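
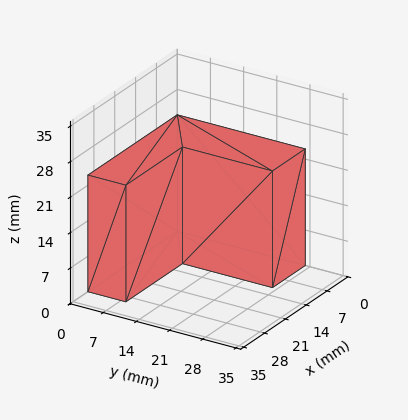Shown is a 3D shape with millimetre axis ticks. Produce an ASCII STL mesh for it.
Reading the render: the shape is an L-shaped prism: outer 30 × 27 mm, arm thicknesses ≈ 8 mm (horizontal) and 11 mm (vertical), extruded 23 mm in z (dimensions read to the nearest mm from the axis ticks). For the STL, each face is triangulated and given an outward normal.

solid part
  facet normal 0.0000 0.0000 -1.0000
    outer loop
      vertex 30.000 8.000 0.000
      vertex 30.000 0.000 0.000
      vertex 0.000 0.000 0.000
    endloop
  endfacet
  facet normal 0.0000 0.0000 -1.0000
    outer loop
      vertex 11.000 8.000 0.000
      vertex 30.000 8.000 0.000
      vertex 0.000 0.000 0.000
    endloop
  endfacet
  facet normal 0.0000 0.0000 -1.0000
    outer loop
      vertex 11.000 27.000 0.000
      vertex 11.000 8.000 0.000
      vertex 0.000 0.000 0.000
    endloop
  endfacet
  facet normal 0.0000 0.0000 -1.0000
    outer loop
      vertex 0.000 27.000 0.000
      vertex 11.000 27.000 0.000
      vertex 0.000 0.000 0.000
    endloop
  endfacet
  facet normal 0.0000 0.0000 1.0000
    outer loop
      vertex 0.000 0.000 23.000
      vertex 30.000 0.000 23.000
      vertex 30.000 8.000 23.000
    endloop
  endfacet
  facet normal 0.0000 0.0000 1.0000
    outer loop
      vertex 0.000 0.000 23.000
      vertex 30.000 8.000 23.000
      vertex 11.000 8.000 23.000
    endloop
  endfacet
  facet normal 0.0000 0.0000 1.0000
    outer loop
      vertex 0.000 0.000 23.000
      vertex 11.000 8.000 23.000
      vertex 11.000 27.000 23.000
    endloop
  endfacet
  facet normal 0.0000 0.0000 1.0000
    outer loop
      vertex 0.000 0.000 23.000
      vertex 11.000 27.000 23.000
      vertex 0.000 27.000 23.000
    endloop
  endfacet
  facet normal 0.0000 -1.0000 0.0000
    outer loop
      vertex 0.000 0.000 0.000
      vertex 30.000 0.000 0.000
      vertex 30.000 0.000 23.000
    endloop
  endfacet
  facet normal 0.0000 -1.0000 0.0000
    outer loop
      vertex 0.000 0.000 0.000
      vertex 30.000 0.000 23.000
      vertex 0.000 0.000 23.000
    endloop
  endfacet
  facet normal 1.0000 0.0000 0.0000
    outer loop
      vertex 30.000 0.000 0.000
      vertex 30.000 8.000 0.000
      vertex 30.000 8.000 23.000
    endloop
  endfacet
  facet normal 1.0000 0.0000 0.0000
    outer loop
      vertex 30.000 0.000 0.000
      vertex 30.000 8.000 23.000
      vertex 30.000 0.000 23.000
    endloop
  endfacet
  facet normal 0.0000 1.0000 0.0000
    outer loop
      vertex 30.000 8.000 0.000
      vertex 11.000 8.000 0.000
      vertex 11.000 8.000 23.000
    endloop
  endfacet
  facet normal 0.0000 1.0000 0.0000
    outer loop
      vertex 30.000 8.000 0.000
      vertex 11.000 8.000 23.000
      vertex 30.000 8.000 23.000
    endloop
  endfacet
  facet normal 1.0000 0.0000 0.0000
    outer loop
      vertex 11.000 8.000 0.000
      vertex 11.000 27.000 0.000
      vertex 11.000 27.000 23.000
    endloop
  endfacet
  facet normal 1.0000 0.0000 0.0000
    outer loop
      vertex 11.000 8.000 0.000
      vertex 11.000 27.000 23.000
      vertex 11.000 8.000 23.000
    endloop
  endfacet
  facet normal 0.0000 1.0000 0.0000
    outer loop
      vertex 11.000 27.000 0.000
      vertex 0.000 27.000 0.000
      vertex 0.000 27.000 23.000
    endloop
  endfacet
  facet normal 0.0000 1.0000 0.0000
    outer loop
      vertex 11.000 27.000 0.000
      vertex 0.000 27.000 23.000
      vertex 11.000 27.000 23.000
    endloop
  endfacet
  facet normal -1.0000 0.0000 0.0000
    outer loop
      vertex 0.000 27.000 0.000
      vertex 0.000 0.000 0.000
      vertex 0.000 0.000 23.000
    endloop
  endfacet
  facet normal -1.0000 0.0000 0.0000
    outer loop
      vertex 0.000 27.000 0.000
      vertex 0.000 0.000 23.000
      vertex 0.000 27.000 23.000
    endloop
  endfacet
endsolid part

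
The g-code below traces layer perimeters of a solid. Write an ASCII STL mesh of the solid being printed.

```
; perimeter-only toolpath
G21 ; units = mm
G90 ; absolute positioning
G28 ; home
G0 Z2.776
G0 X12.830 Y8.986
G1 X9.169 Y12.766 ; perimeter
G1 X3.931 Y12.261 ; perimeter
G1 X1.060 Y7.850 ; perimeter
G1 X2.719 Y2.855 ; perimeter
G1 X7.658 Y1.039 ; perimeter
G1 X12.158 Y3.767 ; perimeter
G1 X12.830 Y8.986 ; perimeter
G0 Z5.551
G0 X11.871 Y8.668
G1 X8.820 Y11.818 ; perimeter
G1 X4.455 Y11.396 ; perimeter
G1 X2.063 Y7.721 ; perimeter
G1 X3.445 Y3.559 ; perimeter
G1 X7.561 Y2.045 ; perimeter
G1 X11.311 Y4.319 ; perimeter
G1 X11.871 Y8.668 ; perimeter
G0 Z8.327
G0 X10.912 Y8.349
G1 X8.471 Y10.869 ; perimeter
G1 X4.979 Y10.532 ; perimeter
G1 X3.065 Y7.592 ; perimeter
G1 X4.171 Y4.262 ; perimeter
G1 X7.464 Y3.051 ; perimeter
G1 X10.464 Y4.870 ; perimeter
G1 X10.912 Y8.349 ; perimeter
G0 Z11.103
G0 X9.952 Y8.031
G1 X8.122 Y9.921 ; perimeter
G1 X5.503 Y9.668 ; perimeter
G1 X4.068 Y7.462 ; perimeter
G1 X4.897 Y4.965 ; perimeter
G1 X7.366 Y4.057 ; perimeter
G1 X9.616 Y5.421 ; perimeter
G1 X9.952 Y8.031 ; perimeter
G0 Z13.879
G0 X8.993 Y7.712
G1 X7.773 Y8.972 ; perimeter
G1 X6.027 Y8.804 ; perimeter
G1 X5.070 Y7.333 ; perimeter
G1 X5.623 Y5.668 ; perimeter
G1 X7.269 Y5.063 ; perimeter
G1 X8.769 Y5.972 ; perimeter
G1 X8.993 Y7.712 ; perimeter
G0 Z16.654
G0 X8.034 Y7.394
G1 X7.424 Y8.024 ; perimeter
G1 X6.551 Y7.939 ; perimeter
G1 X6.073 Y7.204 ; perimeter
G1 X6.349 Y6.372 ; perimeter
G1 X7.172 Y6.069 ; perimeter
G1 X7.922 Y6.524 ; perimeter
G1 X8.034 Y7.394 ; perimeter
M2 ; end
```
solid part
  facet normal 0.0000 0.0000 -1.0000
    outer loop
      vertex 3.407 13.125 0.000
      vertex 9.518 13.715 0.000
      vertex 13.789 9.305 0.000
    endloop
  endfacet
  facet normal 0.0000 0.0000 -1.0000
    outer loop
      vertex 0.058 7.979 0.000
      vertex 3.407 13.125 0.000
      vertex 13.789 9.305 0.000
    endloop
  endfacet
  facet normal 0.0000 0.0000 -1.0000
    outer loop
      vertex 1.993 2.152 0.000
      vertex 0.058 7.979 0.000
      vertex 13.789 9.305 0.000
    endloop
  endfacet
  facet normal 0.0000 0.0000 -1.0000
    outer loop
      vertex 7.755 0.033 0.000
      vertex 1.993 2.152 0.000
      vertex 13.789 9.305 0.000
    endloop
  endfacet
  facet normal 0.0000 0.0000 -1.0000
    outer loop
      vertex 13.005 3.216 0.000
      vertex 7.755 0.033 0.000
      vertex 13.789 9.305 0.000
    endloop
  endfacet
  facet normal 0.6825 0.6610 0.3117
    outer loop
      vertex 13.789 9.305 0.000
      vertex 9.518 13.715 0.000
      vertex 7.075 7.075 19.430
    endloop
  endfacet
  facet normal -0.0913 0.9458 0.3117
    outer loop
      vertex 9.518 13.715 0.000
      vertex 3.407 13.125 0.000
      vertex 7.075 7.075 19.430
    endloop
  endfacet
  facet normal -0.7964 0.5183 0.3117
    outer loop
      vertex 3.407 13.125 0.000
      vertex 0.058 7.979 0.000
      vertex 7.075 7.075 19.430
    endloop
  endfacet
  facet normal -0.9018 -0.2994 0.3117
    outer loop
      vertex 0.058 7.979 0.000
      vertex 1.993 2.152 0.000
      vertex 7.075 7.075 19.430
    endloop
  endfacet
  facet normal -0.3280 -0.8918 0.3117
    outer loop
      vertex 1.993 2.152 0.000
      vertex 7.755 0.033 0.000
      vertex 7.075 7.075 19.430
    endloop
  endfacet
  facet normal 0.4926 -0.8125 0.3117
    outer loop
      vertex 7.755 0.033 0.000
      vertex 13.005 3.216 0.000
      vertex 7.075 7.075 19.430
    endloop
  endfacet
  facet normal 0.9424 -0.1213 0.3117
    outer loop
      vertex 13.005 3.216 0.000
      vertex 13.789 9.305 0.000
      vertex 7.075 7.075 19.430
    endloop
  endfacet
endsolid part

The G0 Z moves step by Δz≈2.776 mm. The G1 loops shrink linearly with z, so the solid tapers from its base footprint up to z≈19.4. Closing with a flat bottom cap and the tapered top and triangulating gives 12 facets — a regular 7-sided pyramid, base circumscribed radius ≈ 7.08 mm, apex at z ≈ 19.4 mm.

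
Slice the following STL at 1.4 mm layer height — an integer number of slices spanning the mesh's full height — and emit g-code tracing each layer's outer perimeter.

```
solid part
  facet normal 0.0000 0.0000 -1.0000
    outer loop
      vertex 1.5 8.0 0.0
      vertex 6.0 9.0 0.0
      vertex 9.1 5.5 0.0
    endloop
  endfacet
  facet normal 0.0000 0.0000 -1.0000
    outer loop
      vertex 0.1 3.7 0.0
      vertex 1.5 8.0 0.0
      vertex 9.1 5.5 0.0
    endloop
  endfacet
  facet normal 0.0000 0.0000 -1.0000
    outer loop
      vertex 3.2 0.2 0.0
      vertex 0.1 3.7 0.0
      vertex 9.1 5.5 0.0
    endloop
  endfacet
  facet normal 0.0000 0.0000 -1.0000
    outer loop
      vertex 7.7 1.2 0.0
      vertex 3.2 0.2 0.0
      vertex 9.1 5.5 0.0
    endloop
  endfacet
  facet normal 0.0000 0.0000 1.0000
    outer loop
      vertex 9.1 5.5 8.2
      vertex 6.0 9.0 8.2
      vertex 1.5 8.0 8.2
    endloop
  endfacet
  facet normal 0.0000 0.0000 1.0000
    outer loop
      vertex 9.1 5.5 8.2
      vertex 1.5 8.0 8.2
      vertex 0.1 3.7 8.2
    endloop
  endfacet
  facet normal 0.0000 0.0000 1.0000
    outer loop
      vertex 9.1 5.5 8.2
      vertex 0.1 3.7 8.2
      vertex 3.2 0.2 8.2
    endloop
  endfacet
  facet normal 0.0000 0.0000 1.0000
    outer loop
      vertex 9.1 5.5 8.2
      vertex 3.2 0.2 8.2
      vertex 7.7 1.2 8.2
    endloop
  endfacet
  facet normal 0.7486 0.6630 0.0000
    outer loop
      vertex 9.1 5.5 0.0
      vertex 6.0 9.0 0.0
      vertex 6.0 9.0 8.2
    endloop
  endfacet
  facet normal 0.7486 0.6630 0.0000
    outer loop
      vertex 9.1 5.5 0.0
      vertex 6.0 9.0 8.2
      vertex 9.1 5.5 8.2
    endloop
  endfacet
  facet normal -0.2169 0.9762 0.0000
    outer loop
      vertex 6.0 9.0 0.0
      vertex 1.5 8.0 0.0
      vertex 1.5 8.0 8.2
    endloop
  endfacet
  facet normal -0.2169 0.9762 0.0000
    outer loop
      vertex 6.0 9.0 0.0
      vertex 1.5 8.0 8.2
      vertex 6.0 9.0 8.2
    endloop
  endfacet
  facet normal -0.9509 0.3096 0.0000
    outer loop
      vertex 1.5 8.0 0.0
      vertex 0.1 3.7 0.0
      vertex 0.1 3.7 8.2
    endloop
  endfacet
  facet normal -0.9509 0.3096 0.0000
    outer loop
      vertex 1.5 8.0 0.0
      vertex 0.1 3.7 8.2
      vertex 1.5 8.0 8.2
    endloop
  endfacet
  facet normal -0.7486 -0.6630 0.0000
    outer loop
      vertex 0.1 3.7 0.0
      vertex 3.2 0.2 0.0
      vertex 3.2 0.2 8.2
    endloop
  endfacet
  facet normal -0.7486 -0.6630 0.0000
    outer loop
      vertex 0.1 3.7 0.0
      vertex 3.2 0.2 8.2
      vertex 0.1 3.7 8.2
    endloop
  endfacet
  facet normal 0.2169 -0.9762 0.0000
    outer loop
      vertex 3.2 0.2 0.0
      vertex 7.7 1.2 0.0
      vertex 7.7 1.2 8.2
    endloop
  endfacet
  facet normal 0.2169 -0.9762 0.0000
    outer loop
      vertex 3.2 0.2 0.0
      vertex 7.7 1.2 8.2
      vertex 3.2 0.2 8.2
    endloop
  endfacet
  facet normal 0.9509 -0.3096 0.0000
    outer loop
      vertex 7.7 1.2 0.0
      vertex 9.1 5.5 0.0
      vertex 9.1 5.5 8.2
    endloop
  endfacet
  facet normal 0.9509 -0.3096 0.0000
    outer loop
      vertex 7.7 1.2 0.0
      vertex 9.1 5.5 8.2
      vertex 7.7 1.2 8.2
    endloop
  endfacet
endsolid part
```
; perimeter-only toolpath
G21 ; units = mm
G90 ; absolute positioning
G28 ; home
; layer 1
G0 Z1.4
G0 X9.1 Y5.5
G1 X6.0 Y9.0
G1 X1.5 Y8.0
G1 X0.1 Y3.7
G1 X3.2 Y0.2
G1 X7.7 Y1.2
G1 X9.1 Y5.5
; layer 2
G0 Z2.7
G0 X9.1 Y5.5
G1 X6.0 Y9.0
G1 X1.5 Y8.0
G1 X0.1 Y3.7
G1 X3.2 Y0.2
G1 X7.7 Y1.2
G1 X9.1 Y5.5
; layer 3
G0 Z4.1
G0 X9.1 Y5.5
G1 X6.0 Y9.0
G1 X1.5 Y8.0
G1 X0.1 Y3.7
G1 X3.2 Y0.2
G1 X7.7 Y1.2
G1 X9.1 Y5.5
; layer 4
G0 Z5.5
G0 X9.1 Y5.5
G1 X6.0 Y9.0
G1 X1.5 Y8.0
G1 X0.1 Y3.7
G1 X3.2 Y0.2
G1 X7.7 Y1.2
G1 X9.1 Y5.5
; layer 5
G0 Z6.8
G0 X9.1 Y5.5
G1 X6.0 Y9.0
G1 X1.5 Y8.0
G1 X0.1 Y3.7
G1 X3.2 Y0.2
G1 X7.7 Y1.2
G1 X9.1 Y5.5
; layer 6
G0 Z8.2
G0 X9.1 Y5.5
G1 X6.0 Y9.0
G1 X1.5 Y8.0
G1 X0.1 Y3.7
G1 X3.2 Y0.2
G1 X7.7 Y1.2
G1 X9.1 Y5.5
M2 ; end

The solid is a regular 6-sided prism (a cylinder approximated with 6 flat sides), circumscribed radius ≈ 4.6 mm, height ≈ 8.2 mm. Slicing at Δz = 1.4 mm — 6 equal slices spanning the solid's height, so layer i sits at z = i·h/6 — gives 6 non-empty perimeters. Each is a 6-segment closed polygon; G0 lifts to the layer z and rapids to the start vertex, then G1 traces the edges.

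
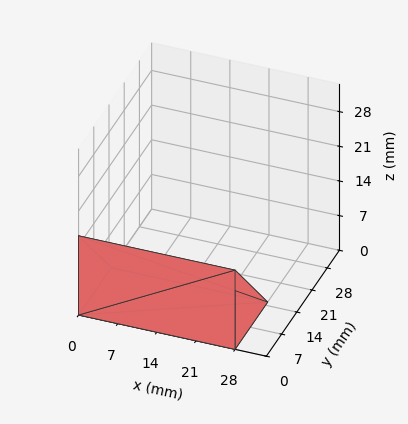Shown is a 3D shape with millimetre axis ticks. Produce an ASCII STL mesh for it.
Reading the render: the shape is a wedge (ramp): 28 × 15 mm base, rising to 16 mm along the y=0 edge and sloping linearly to z=0 at y=15 (dimensions read to the nearest mm from the axis ticks). For the STL, each face is triangulated and given an outward normal.

solid part
  facet normal 0.0000 0.0000 -1.0000
    outer loop
      vertex 28.0 15.0 0.0
      vertex 28.0 0.0 0.0
      vertex 0.0 0.0 0.0
    endloop
  endfacet
  facet normal 0.0000 0.0000 -1.0000
    outer loop
      vertex 0.0 15.0 0.0
      vertex 28.0 15.0 0.0
      vertex 0.0 0.0 0.0
    endloop
  endfacet
  facet normal 0.0000 -1.0000 0.0000
    outer loop
      vertex 0.0 0.0 0.0
      vertex 28.0 0.0 0.0
      vertex 28.0 0.0 16.0
    endloop
  endfacet
  facet normal 0.0000 -1.0000 0.0000
    outer loop
      vertex 0.0 0.0 0.0
      vertex 28.0 0.0 16.0
      vertex 0.0 0.0 16.0
    endloop
  endfacet
  facet normal 0.0000 0.7295 0.6839
    outer loop
      vertex 0.0 0.0 16.0
      vertex 28.0 0.0 16.0
      vertex 28.0 15.0 0.0
    endloop
  endfacet
  facet normal 0.0000 0.7295 0.6839
    outer loop
      vertex 0.0 0.0 16.0
      vertex 28.0 15.0 0.0
      vertex 0.0 15.0 0.0
    endloop
  endfacet
  facet normal -1.0000 0.0000 0.0000
    outer loop
      vertex 0.0 0.0 16.0
      vertex 0.0 15.0 0.0
      vertex 0.0 0.0 0.0
    endloop
  endfacet
  facet normal 1.0000 0.0000 0.0000
    outer loop
      vertex 28.0 0.0 0.0
      vertex 28.0 15.0 0.0
      vertex 28.0 0.0 16.0
    endloop
  endfacet
endsolid part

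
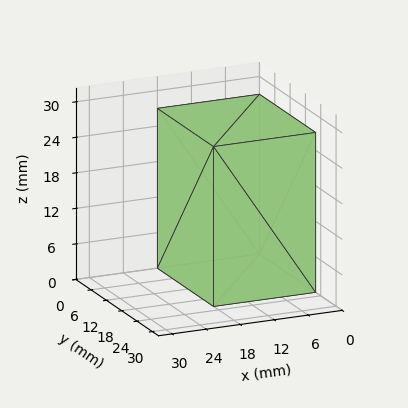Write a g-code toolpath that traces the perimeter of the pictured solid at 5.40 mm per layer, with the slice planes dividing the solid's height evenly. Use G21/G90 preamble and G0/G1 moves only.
Reading the render: the shape is a rectangular box, roughly 18 × 22 mm footprint and 27 mm tall (dimensions read to the nearest mm from the axis ticks). For the g-code, the solid's height is divided into equal slices at the stated Δz and each level perimeter traced with G1 moves after a G0 lift.

; perimeter-only toolpath
G21 ; units = mm
G90 ; absolute positioning
G28 ; home
; layer 1
G0 Z5.40
G0 X0.00 Y0.00
G1 X18.00 Y0.00
G1 X18.00 Y22.00
G1 X0.00 Y22.00
G1 X0.00 Y0.00
; layer 2
G0 Z10.80
G0 X0.00 Y0.00
G1 X18.00 Y0.00
G1 X18.00 Y22.00
G1 X0.00 Y22.00
G1 X0.00 Y0.00
; layer 3
G0 Z16.20
G0 X0.00 Y0.00
G1 X18.00 Y0.00
G1 X18.00 Y22.00
G1 X0.00 Y22.00
G1 X0.00 Y0.00
; layer 4
G0 Z21.60
G0 X0.00 Y0.00
G1 X18.00 Y0.00
G1 X18.00 Y22.00
G1 X0.00 Y22.00
G1 X0.00 Y0.00
; layer 5
G0 Z27.00
G0 X0.00 Y0.00
G1 X18.00 Y0.00
G1 X18.00 Y22.00
G1 X0.00 Y22.00
G1 X0.00 Y0.00
M2 ; end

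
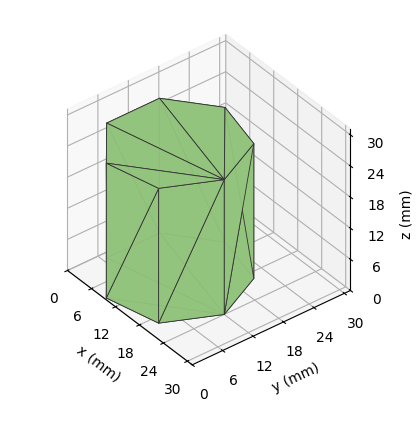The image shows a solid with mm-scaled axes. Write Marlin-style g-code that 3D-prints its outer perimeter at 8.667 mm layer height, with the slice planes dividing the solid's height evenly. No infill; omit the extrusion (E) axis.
Reading the render: the shape is a regular 7-sided prism (a cylinder approximated with 7 flat sides), circumscribed radius ≈ 12 mm, height ≈ 26 mm (dimensions read to the nearest mm from the axis ticks). For the g-code, the solid's height is divided into equal slices at the stated Δz and each level perimeter traced with G1 moves after a G0 lift.

; perimeter-only toolpath
G21 ; units = mm
G90 ; absolute positioning
G28 ; home
; layer 1
G0 Z8.667
G0 X24.000 Y12.000
G1 X19.482 Y21.382
G1 X9.330 Y23.699
G1 X1.188 Y17.207
G1 X1.188 Y6.793
G1 X9.330 Y0.301
G1 X19.482 Y2.618
G1 X24.000 Y12.000
; layer 2
G0 Z17.333
G0 X24.000 Y12.000
G1 X19.482 Y21.382
G1 X9.330 Y23.699
G1 X1.188 Y17.207
G1 X1.188 Y6.793
G1 X9.330 Y0.301
G1 X19.482 Y2.618
G1 X24.000 Y12.000
; layer 3
G0 Z26.000
G0 X24.000 Y12.000
G1 X19.482 Y21.382
G1 X9.330 Y23.699
G1 X1.188 Y17.207
G1 X1.188 Y6.793
G1 X9.330 Y0.301
G1 X19.482 Y2.618
G1 X24.000 Y12.000
M2 ; end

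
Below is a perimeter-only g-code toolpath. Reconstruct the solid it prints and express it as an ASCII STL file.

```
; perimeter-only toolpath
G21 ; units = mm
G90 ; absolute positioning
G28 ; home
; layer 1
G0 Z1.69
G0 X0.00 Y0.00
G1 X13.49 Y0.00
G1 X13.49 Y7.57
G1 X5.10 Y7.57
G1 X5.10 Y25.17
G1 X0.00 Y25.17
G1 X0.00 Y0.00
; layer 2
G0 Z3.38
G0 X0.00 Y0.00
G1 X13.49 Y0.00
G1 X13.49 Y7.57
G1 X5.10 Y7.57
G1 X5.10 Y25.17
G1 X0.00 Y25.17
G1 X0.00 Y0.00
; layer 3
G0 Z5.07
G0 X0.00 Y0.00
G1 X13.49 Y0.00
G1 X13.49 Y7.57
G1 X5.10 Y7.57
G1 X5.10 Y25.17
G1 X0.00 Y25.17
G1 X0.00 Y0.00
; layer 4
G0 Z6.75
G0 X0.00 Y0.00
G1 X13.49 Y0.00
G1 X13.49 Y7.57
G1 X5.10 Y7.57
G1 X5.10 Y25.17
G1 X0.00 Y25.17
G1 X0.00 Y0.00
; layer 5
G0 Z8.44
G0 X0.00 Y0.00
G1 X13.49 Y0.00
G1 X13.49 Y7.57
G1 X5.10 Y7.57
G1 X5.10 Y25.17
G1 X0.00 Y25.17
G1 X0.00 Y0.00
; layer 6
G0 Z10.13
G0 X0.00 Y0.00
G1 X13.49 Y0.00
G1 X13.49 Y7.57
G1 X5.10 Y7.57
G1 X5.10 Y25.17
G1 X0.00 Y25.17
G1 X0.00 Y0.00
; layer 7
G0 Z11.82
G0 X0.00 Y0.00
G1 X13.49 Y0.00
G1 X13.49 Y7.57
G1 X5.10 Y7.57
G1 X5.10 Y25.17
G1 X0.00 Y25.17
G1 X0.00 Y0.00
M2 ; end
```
solid part
  facet normal 0.0000 0.0000 -1.0000
    outer loop
      vertex 13.49 7.57 0.00
      vertex 13.49 0.00 0.00
      vertex 0.00 0.00 0.00
    endloop
  endfacet
  facet normal 0.0000 0.0000 -1.0000
    outer loop
      vertex 5.10 7.57 0.00
      vertex 13.49 7.57 0.00
      vertex 0.00 0.00 0.00
    endloop
  endfacet
  facet normal 0.0000 0.0000 -1.0000
    outer loop
      vertex 5.10 25.17 0.00
      vertex 5.10 7.57 0.00
      vertex 0.00 0.00 0.00
    endloop
  endfacet
  facet normal 0.0000 0.0000 -1.0000
    outer loop
      vertex 0.00 25.17 0.00
      vertex 5.10 25.17 0.00
      vertex 0.00 0.00 0.00
    endloop
  endfacet
  facet normal 0.0000 0.0000 1.0000
    outer loop
      vertex 0.00 0.00 11.82
      vertex 13.49 0.00 11.82
      vertex 13.49 7.57 11.82
    endloop
  endfacet
  facet normal 0.0000 0.0000 1.0000
    outer loop
      vertex 0.00 0.00 11.82
      vertex 13.49 7.57 11.82
      vertex 5.10 7.57 11.82
    endloop
  endfacet
  facet normal 0.0000 0.0000 1.0000
    outer loop
      vertex 0.00 0.00 11.82
      vertex 5.10 7.57 11.82
      vertex 5.10 25.17 11.82
    endloop
  endfacet
  facet normal 0.0000 0.0000 1.0000
    outer loop
      vertex 0.00 0.00 11.82
      vertex 5.10 25.17 11.82
      vertex 0.00 25.17 11.82
    endloop
  endfacet
  facet normal 0.0000 -1.0000 0.0000
    outer loop
      vertex 0.00 0.00 0.00
      vertex 13.49 0.00 0.00
      vertex 13.49 0.00 11.82
    endloop
  endfacet
  facet normal 0.0000 -1.0000 0.0000
    outer loop
      vertex 0.00 0.00 0.00
      vertex 13.49 0.00 11.82
      vertex 0.00 0.00 11.82
    endloop
  endfacet
  facet normal 1.0000 0.0000 0.0000
    outer loop
      vertex 13.49 0.00 0.00
      vertex 13.49 7.57 0.00
      vertex 13.49 7.57 11.82
    endloop
  endfacet
  facet normal 1.0000 0.0000 0.0000
    outer loop
      vertex 13.49 0.00 0.00
      vertex 13.49 7.57 11.82
      vertex 13.49 0.00 11.82
    endloop
  endfacet
  facet normal 0.0000 1.0000 0.0000
    outer loop
      vertex 13.49 7.57 0.00
      vertex 5.10 7.57 0.00
      vertex 5.10 7.57 11.82
    endloop
  endfacet
  facet normal 0.0000 1.0000 0.0000
    outer loop
      vertex 13.49 7.57 0.00
      vertex 5.10 7.57 11.82
      vertex 13.49 7.57 11.82
    endloop
  endfacet
  facet normal 1.0000 0.0000 0.0000
    outer loop
      vertex 5.10 7.57 0.00
      vertex 5.10 25.17 0.00
      vertex 5.10 25.17 11.82
    endloop
  endfacet
  facet normal 1.0000 0.0000 0.0000
    outer loop
      vertex 5.10 7.57 0.00
      vertex 5.10 25.17 11.82
      vertex 5.10 7.57 11.82
    endloop
  endfacet
  facet normal 0.0000 1.0000 0.0000
    outer loop
      vertex 5.10 25.17 0.00
      vertex 0.00 25.17 0.00
      vertex 0.00 25.17 11.82
    endloop
  endfacet
  facet normal 0.0000 1.0000 0.0000
    outer loop
      vertex 5.10 25.17 0.00
      vertex 0.00 25.17 11.82
      vertex 5.10 25.17 11.82
    endloop
  endfacet
  facet normal -1.0000 0.0000 0.0000
    outer loop
      vertex 0.00 25.17 0.00
      vertex 0.00 0.00 0.00
      vertex 0.00 0.00 11.82
    endloop
  endfacet
  facet normal -1.0000 0.0000 0.0000
    outer loop
      vertex 0.00 25.17 0.00
      vertex 0.00 0.00 11.82
      vertex 0.00 25.17 11.82
    endloop
  endfacet
endsolid part

The G0 Z moves step by Δz≈1.69 mm. Every layer's G1 loop is the same polygon, so the solid is a straight extrusion of it from z=0 to z≈11.8. Closing with flat bottom and top caps and triangulating gives 20 facets — an L-shaped prism: outer 13.5 × 25.2 mm, arm thicknesses ≈ 7.57 mm (horizontal) and 5.1 mm (vertical), extruded 11.8 mm in z.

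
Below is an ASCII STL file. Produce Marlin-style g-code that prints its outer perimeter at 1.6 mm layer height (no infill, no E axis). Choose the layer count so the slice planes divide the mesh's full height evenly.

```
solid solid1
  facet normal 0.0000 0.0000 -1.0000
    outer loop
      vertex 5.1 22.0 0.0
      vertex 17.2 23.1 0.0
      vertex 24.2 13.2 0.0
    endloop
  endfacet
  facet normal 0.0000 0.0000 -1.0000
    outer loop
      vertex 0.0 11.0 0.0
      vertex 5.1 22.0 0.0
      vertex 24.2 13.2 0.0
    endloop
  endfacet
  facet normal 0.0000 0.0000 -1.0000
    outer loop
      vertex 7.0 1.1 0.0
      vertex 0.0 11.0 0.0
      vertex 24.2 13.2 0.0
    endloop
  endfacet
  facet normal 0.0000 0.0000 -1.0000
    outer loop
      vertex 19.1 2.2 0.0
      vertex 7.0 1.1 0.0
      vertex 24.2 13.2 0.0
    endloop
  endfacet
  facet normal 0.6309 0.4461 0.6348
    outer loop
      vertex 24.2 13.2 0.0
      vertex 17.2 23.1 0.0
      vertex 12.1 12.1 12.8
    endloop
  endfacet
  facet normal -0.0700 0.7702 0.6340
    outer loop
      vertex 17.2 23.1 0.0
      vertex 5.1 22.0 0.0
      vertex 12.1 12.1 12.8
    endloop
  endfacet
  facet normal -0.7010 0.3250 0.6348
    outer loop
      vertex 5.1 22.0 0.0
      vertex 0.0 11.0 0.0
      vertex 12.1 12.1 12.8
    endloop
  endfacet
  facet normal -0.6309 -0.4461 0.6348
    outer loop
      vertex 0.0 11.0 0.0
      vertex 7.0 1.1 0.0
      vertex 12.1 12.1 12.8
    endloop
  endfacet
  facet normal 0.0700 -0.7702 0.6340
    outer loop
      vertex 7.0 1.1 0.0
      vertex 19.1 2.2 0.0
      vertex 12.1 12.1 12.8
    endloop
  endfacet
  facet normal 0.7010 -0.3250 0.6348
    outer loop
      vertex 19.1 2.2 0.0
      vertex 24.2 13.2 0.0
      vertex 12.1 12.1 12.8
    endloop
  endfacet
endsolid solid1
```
; perimeter-only toolpath
G21 ; units = mm
G90 ; absolute positioning
G28 ; home
; layer 1
G0 Z1.6
G0 X22.7 Y13.1
G1 X16.6 Y21.7
G1 X6.0 Y20.8
G1 X1.5 Y11.1
G1 X7.6 Y2.5
G1 X18.2 Y3.4
G1 X22.7 Y13.1
; layer 2
G0 Z3.2
G0 X21.2 Y12.9
G1 X15.9 Y20.4
G1 X6.8 Y19.5
G1 X3.0 Y11.3
G1 X8.3 Y3.9
G1 X17.4 Y4.7
G1 X21.2 Y12.9
; layer 3
G0 Z4.8
G0 X19.7 Y12.8
G1 X15.3 Y19.0
G1 X7.7 Y18.3
G1 X4.5 Y11.4
G1 X8.9 Y5.2
G1 X16.5 Y5.9
G1 X19.7 Y12.8
; layer 4
G0 Z6.4
G0 X18.1 Y12.6
G1 X14.6 Y17.6
G1 X8.6 Y17.1
G1 X6.0 Y11.6
G1 X9.6 Y6.6
G1 X15.6 Y7.2
G1 X18.1 Y12.6
; layer 5
G0 Z8.0
G0 X16.6 Y12.5
G1 X14.0 Y16.2
G1 X9.5 Y15.8
G1 X7.6 Y11.7
G1 X10.2 Y8.0
G1 X14.7 Y8.4
G1 X16.6 Y12.5
; layer 6
G0 Z9.6
G0 X15.1 Y12.4
G1 X13.4 Y14.8
G1 X10.3 Y14.6
G1 X9.1 Y11.8
G1 X10.8 Y9.4
G1 X13.8 Y9.6
G1 X15.1 Y12.4
; layer 7
G0 Z11.2
G0 X13.6 Y12.2
G1 X12.7 Y13.5
G1 X11.2 Y13.3
G1 X10.6 Y12.0
G1 X11.5 Y10.7
G1 X13.0 Y10.9
G1 X13.6 Y12.2
M2 ; end

The solid is a regular 6-sided pyramid, base circumscribed radius ≈ 12.1 mm, apex at z ≈ 12.8 mm. Slicing at Δz = 1.6 mm — 8 equal slices spanning the solid's height, so layer i sits at z = i·h/8 — gives 7 non-empty perimeters. Each is a 6-segment closed polygon; G0 lifts to the layer z and rapids to the start vertex, then G1 traces the edges. The cross-section shrinks linearly with z (the slice at the apex is degenerate and omitted).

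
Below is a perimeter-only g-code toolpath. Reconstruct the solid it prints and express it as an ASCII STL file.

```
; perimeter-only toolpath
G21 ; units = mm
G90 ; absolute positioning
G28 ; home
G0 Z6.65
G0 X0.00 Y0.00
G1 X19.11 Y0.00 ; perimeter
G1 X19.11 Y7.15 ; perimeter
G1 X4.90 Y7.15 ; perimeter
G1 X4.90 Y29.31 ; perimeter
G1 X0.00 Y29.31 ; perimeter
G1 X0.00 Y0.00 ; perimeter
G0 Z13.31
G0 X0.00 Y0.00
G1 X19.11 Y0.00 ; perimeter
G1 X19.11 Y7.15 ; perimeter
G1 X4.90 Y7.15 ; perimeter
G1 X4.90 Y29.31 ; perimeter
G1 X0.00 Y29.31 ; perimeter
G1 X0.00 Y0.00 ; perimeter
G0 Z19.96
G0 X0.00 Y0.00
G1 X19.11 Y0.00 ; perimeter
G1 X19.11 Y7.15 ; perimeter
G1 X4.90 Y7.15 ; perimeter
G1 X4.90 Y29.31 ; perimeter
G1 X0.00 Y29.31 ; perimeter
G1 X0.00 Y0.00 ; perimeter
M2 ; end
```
solid part
  facet normal 0.0000 0.0000 -1.0000
    outer loop
      vertex 19.11 7.15 0.00
      vertex 19.11 0.00 0.00
      vertex 0.00 0.00 0.00
    endloop
  endfacet
  facet normal 0.0000 0.0000 -1.0000
    outer loop
      vertex 4.90 7.15 0.00
      vertex 19.11 7.15 0.00
      vertex 0.00 0.00 0.00
    endloop
  endfacet
  facet normal 0.0000 0.0000 -1.0000
    outer loop
      vertex 4.90 29.31 0.00
      vertex 4.90 7.15 0.00
      vertex 0.00 0.00 0.00
    endloop
  endfacet
  facet normal 0.0000 0.0000 -1.0000
    outer loop
      vertex 0.00 29.31 0.00
      vertex 4.90 29.31 0.00
      vertex 0.00 0.00 0.00
    endloop
  endfacet
  facet normal 0.0000 0.0000 1.0000
    outer loop
      vertex 0.00 0.00 19.96
      vertex 19.11 0.00 19.96
      vertex 19.11 7.15 19.96
    endloop
  endfacet
  facet normal 0.0000 0.0000 1.0000
    outer loop
      vertex 0.00 0.00 19.96
      vertex 19.11 7.15 19.96
      vertex 4.90 7.15 19.96
    endloop
  endfacet
  facet normal 0.0000 0.0000 1.0000
    outer loop
      vertex 0.00 0.00 19.96
      vertex 4.90 7.15 19.96
      vertex 4.90 29.31 19.96
    endloop
  endfacet
  facet normal 0.0000 0.0000 1.0000
    outer loop
      vertex 0.00 0.00 19.96
      vertex 4.90 29.31 19.96
      vertex 0.00 29.31 19.96
    endloop
  endfacet
  facet normal 0.0000 -1.0000 0.0000
    outer loop
      vertex 0.00 0.00 0.00
      vertex 19.11 0.00 0.00
      vertex 19.11 0.00 19.96
    endloop
  endfacet
  facet normal 0.0000 -1.0000 0.0000
    outer loop
      vertex 0.00 0.00 0.00
      vertex 19.11 0.00 19.96
      vertex 0.00 0.00 19.96
    endloop
  endfacet
  facet normal 1.0000 0.0000 0.0000
    outer loop
      vertex 19.11 0.00 0.00
      vertex 19.11 7.15 0.00
      vertex 19.11 7.15 19.96
    endloop
  endfacet
  facet normal 1.0000 0.0000 0.0000
    outer loop
      vertex 19.11 0.00 0.00
      vertex 19.11 7.15 19.96
      vertex 19.11 0.00 19.96
    endloop
  endfacet
  facet normal 0.0000 1.0000 0.0000
    outer loop
      vertex 19.11 7.15 0.00
      vertex 4.90 7.15 0.00
      vertex 4.90 7.15 19.96
    endloop
  endfacet
  facet normal 0.0000 1.0000 0.0000
    outer loop
      vertex 19.11 7.15 0.00
      vertex 4.90 7.15 19.96
      vertex 19.11 7.15 19.96
    endloop
  endfacet
  facet normal 1.0000 0.0000 0.0000
    outer loop
      vertex 4.90 7.15 0.00
      vertex 4.90 29.31 0.00
      vertex 4.90 29.31 19.96
    endloop
  endfacet
  facet normal 1.0000 0.0000 0.0000
    outer loop
      vertex 4.90 7.15 0.00
      vertex 4.90 29.31 19.96
      vertex 4.90 7.15 19.96
    endloop
  endfacet
  facet normal 0.0000 1.0000 0.0000
    outer loop
      vertex 4.90 29.31 0.00
      vertex 0.00 29.31 0.00
      vertex 0.00 29.31 19.96
    endloop
  endfacet
  facet normal 0.0000 1.0000 0.0000
    outer loop
      vertex 4.90 29.31 0.00
      vertex 0.00 29.31 19.96
      vertex 4.90 29.31 19.96
    endloop
  endfacet
  facet normal -1.0000 0.0000 0.0000
    outer loop
      vertex 0.00 29.31 0.00
      vertex 0.00 0.00 0.00
      vertex 0.00 0.00 19.96
    endloop
  endfacet
  facet normal -1.0000 0.0000 0.0000
    outer loop
      vertex 0.00 29.31 0.00
      vertex 0.00 0.00 19.96
      vertex 0.00 29.31 19.96
    endloop
  endfacet
endsolid part

The G0 Z moves step by Δz≈6.65 mm. Every layer's G1 loop is the same polygon, so the solid is a straight extrusion of it from z=0 to z≈20. Closing with flat bottom and top caps and triangulating gives 20 facets — an L-shaped prism: outer 19.1 × 29.3 mm, arm thicknesses ≈ 7.15 mm (horizontal) and 4.9 mm (vertical), extruded 20 mm in z.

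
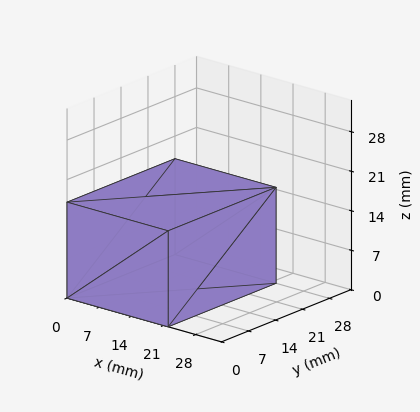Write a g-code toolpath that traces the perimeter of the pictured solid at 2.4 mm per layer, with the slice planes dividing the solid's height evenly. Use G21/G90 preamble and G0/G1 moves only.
Reading the render: the shape is a rectangular box, roughly 22 × 28 mm footprint and 17 mm tall (dimensions read to the nearest mm from the axis ticks). For the g-code, the solid's height is divided into equal slices at the stated Δz and each level perimeter traced with G1 moves after a G0 lift.

; perimeter-only toolpath
G21 ; units = mm
G90 ; absolute positioning
G28 ; home
; layer 1
G0 Z2.4
G0 X0.0 Y0.0
G1 X22.0 Y0.0
G1 X22.0 Y28.0
G1 X0.0 Y28.0
G1 X0.0 Y0.0
; layer 2
G0 Z4.9
G0 X0.0 Y0.0
G1 X22.0 Y0.0
G1 X22.0 Y28.0
G1 X0.0 Y28.0
G1 X0.0 Y0.0
; layer 3
G0 Z7.3
G0 X0.0 Y0.0
G1 X22.0 Y0.0
G1 X22.0 Y28.0
G1 X0.0 Y28.0
G1 X0.0 Y0.0
; layer 4
G0 Z9.7
G0 X0.0 Y0.0
G1 X22.0 Y0.0
G1 X22.0 Y28.0
G1 X0.0 Y28.0
G1 X0.0 Y0.0
; layer 5
G0 Z12.1
G0 X0.0 Y0.0
G1 X22.0 Y0.0
G1 X22.0 Y28.0
G1 X0.0 Y28.0
G1 X0.0 Y0.0
; layer 6
G0 Z14.6
G0 X0.0 Y0.0
G1 X22.0 Y0.0
G1 X22.0 Y28.0
G1 X0.0 Y28.0
G1 X0.0 Y0.0
; layer 7
G0 Z17.0
G0 X0.0 Y0.0
G1 X22.0 Y0.0
G1 X22.0 Y28.0
G1 X0.0 Y28.0
G1 X0.0 Y0.0
M2 ; end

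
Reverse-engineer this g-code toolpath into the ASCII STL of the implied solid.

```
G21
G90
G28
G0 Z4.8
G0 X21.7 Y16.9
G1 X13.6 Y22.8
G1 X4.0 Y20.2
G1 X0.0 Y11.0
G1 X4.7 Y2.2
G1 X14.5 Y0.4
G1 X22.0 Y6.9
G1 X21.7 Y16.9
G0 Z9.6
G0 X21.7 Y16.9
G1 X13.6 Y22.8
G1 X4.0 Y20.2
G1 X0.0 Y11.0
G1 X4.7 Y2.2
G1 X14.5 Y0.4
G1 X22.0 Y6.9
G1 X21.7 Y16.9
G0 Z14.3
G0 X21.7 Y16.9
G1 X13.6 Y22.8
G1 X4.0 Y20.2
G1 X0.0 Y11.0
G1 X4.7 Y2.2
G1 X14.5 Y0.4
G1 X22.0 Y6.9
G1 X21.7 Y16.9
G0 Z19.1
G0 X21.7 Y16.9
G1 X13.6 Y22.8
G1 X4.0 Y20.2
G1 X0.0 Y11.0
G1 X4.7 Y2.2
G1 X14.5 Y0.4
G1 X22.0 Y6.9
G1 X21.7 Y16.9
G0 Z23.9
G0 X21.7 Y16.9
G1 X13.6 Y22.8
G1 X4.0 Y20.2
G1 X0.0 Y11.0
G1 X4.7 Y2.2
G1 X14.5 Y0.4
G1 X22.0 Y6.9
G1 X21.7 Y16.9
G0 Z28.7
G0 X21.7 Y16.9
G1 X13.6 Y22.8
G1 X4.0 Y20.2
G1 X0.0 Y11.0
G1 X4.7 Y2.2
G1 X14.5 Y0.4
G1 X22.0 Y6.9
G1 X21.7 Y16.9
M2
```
solid part
  facet normal 0.0000 0.0000 -1.0000
    outer loop
      vertex 4.0 20.2 0.0
      vertex 13.6 22.8 0.0
      vertex 21.7 16.9 0.0
    endloop
  endfacet
  facet normal 0.0000 0.0000 -1.0000
    outer loop
      vertex 0.0 11.0 0.0
      vertex 4.0 20.2 0.0
      vertex 21.7 16.9 0.0
    endloop
  endfacet
  facet normal 0.0000 0.0000 -1.0000
    outer loop
      vertex 4.7 2.2 0.0
      vertex 0.0 11.0 0.0
      vertex 21.7 16.9 0.0
    endloop
  endfacet
  facet normal 0.0000 0.0000 -1.0000
    outer loop
      vertex 14.5 0.4 0.0
      vertex 4.7 2.2 0.0
      vertex 21.7 16.9 0.0
    endloop
  endfacet
  facet normal 0.0000 0.0000 -1.0000
    outer loop
      vertex 22.0 6.9 0.0
      vertex 14.5 0.4 0.0
      vertex 21.7 16.9 0.0
    endloop
  endfacet
  facet normal 0.0000 0.0000 1.0000
    outer loop
      vertex 21.7 16.9 28.7
      vertex 13.6 22.8 28.7
      vertex 4.0 20.2 28.7
    endloop
  endfacet
  facet normal 0.0000 0.0000 1.0000
    outer loop
      vertex 21.7 16.9 28.7
      vertex 4.0 20.2 28.7
      vertex 0.0 11.0 28.7
    endloop
  endfacet
  facet normal 0.0000 0.0000 1.0000
    outer loop
      vertex 21.7 16.9 28.7
      vertex 0.0 11.0 28.7
      vertex 4.7 2.2 28.7
    endloop
  endfacet
  facet normal 0.0000 0.0000 1.0000
    outer loop
      vertex 21.7 16.9 28.7
      vertex 4.7 2.2 28.7
      vertex 14.5 0.4 28.7
    endloop
  endfacet
  facet normal 0.0000 0.0000 1.0000
    outer loop
      vertex 21.7 16.9 28.7
      vertex 14.5 0.4 28.7
      vertex 22.0 6.9 28.7
    endloop
  endfacet
  facet normal 0.5888 0.8083 0.0000
    outer loop
      vertex 21.7 16.9 0.0
      vertex 13.6 22.8 0.0
      vertex 13.6 22.8 28.7
    endloop
  endfacet
  facet normal 0.5888 0.8083 0.0000
    outer loop
      vertex 21.7 16.9 0.0
      vertex 13.6 22.8 28.7
      vertex 21.7 16.9 28.7
    endloop
  endfacet
  facet normal -0.2614 0.9652 0.0000
    outer loop
      vertex 13.6 22.8 0.0
      vertex 4.0 20.2 0.0
      vertex 4.0 20.2 28.7
    endloop
  endfacet
  facet normal -0.2614 0.9652 0.0000
    outer loop
      vertex 13.6 22.8 0.0
      vertex 4.0 20.2 28.7
      vertex 13.6 22.8 28.7
    endloop
  endfacet
  facet normal -0.9171 0.3987 0.0000
    outer loop
      vertex 4.0 20.2 0.0
      vertex 0.0 11.0 0.0
      vertex 0.0 11.0 28.7
    endloop
  endfacet
  facet normal -0.9171 0.3987 0.0000
    outer loop
      vertex 4.0 20.2 0.0
      vertex 0.0 11.0 28.7
      vertex 4.0 20.2 28.7
    endloop
  endfacet
  facet normal -0.8821 -0.4711 0.0000
    outer loop
      vertex 0.0 11.0 0.0
      vertex 4.7 2.2 0.0
      vertex 4.7 2.2 28.7
    endloop
  endfacet
  facet normal -0.8821 -0.4711 0.0000
    outer loop
      vertex 0.0 11.0 0.0
      vertex 4.7 2.2 28.7
      vertex 0.0 11.0 28.7
    endloop
  endfacet
  facet normal -0.1807 -0.9835 0.0000
    outer loop
      vertex 4.7 2.2 0.0
      vertex 14.5 0.4 0.0
      vertex 14.5 0.4 28.7
    endloop
  endfacet
  facet normal -0.1807 -0.9835 0.0000
    outer loop
      vertex 4.7 2.2 0.0
      vertex 14.5 0.4 28.7
      vertex 4.7 2.2 28.7
    endloop
  endfacet
  facet normal 0.6549 -0.7557 0.0000
    outer loop
      vertex 14.5 0.4 0.0
      vertex 22.0 6.9 0.0
      vertex 22.0 6.9 28.7
    endloop
  endfacet
  facet normal 0.6549 -0.7557 0.0000
    outer loop
      vertex 14.5 0.4 0.0
      vertex 22.0 6.9 28.7
      vertex 14.5 0.4 28.7
    endloop
  endfacet
  facet normal 0.9996 0.0300 0.0000
    outer loop
      vertex 22.0 6.9 0.0
      vertex 21.7 16.9 0.0
      vertex 21.7 16.9 28.7
    endloop
  endfacet
  facet normal 0.9996 0.0300 0.0000
    outer loop
      vertex 22.0 6.9 0.0
      vertex 21.7 16.9 28.7
      vertex 22.0 6.9 28.7
    endloop
  endfacet
endsolid part

The G0 Z moves step by Δz≈4.8 mm. Every layer's G1 loop is the same polygon, so the solid is a straight extrusion of it from z=0 to z≈28.7. Closing with flat bottom and top caps and triangulating gives 24 facets — a regular 7-sided prism (a cylinder approximated with 7 flat sides), circumscribed radius ≈ 11.5 mm, height ≈ 28.7 mm.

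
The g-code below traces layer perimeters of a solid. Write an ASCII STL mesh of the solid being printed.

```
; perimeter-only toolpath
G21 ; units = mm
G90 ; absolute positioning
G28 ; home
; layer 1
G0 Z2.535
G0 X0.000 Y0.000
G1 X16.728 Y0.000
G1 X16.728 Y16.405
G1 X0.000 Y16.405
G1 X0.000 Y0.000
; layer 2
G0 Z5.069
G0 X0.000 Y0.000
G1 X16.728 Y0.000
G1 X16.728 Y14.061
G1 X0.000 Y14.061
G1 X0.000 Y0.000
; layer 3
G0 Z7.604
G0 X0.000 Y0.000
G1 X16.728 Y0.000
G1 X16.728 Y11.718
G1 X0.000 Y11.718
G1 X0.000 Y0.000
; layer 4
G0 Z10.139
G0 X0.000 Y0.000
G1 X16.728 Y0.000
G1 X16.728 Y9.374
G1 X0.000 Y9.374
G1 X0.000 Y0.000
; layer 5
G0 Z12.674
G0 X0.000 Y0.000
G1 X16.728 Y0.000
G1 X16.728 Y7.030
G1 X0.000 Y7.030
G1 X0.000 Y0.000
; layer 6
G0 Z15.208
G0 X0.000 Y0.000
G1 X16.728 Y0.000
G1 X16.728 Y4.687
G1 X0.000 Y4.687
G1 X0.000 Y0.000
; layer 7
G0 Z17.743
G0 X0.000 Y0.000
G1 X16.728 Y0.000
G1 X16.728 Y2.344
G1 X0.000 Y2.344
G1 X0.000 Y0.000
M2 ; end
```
solid part
  facet normal 0.0000 0.0000 -1.0000
    outer loop
      vertex 16.728 18.748 0.000
      vertex 16.728 0.000 0.000
      vertex 0.000 0.000 0.000
    endloop
  endfacet
  facet normal 0.0000 0.0000 -1.0000
    outer loop
      vertex 0.000 18.748 0.000
      vertex 16.728 18.748 0.000
      vertex 0.000 0.000 0.000
    endloop
  endfacet
  facet normal 0.0000 -1.0000 0.0000
    outer loop
      vertex 0.000 0.000 0.000
      vertex 16.728 0.000 0.000
      vertex 16.728 0.000 20.278
    endloop
  endfacet
  facet normal 0.0000 -1.0000 0.0000
    outer loop
      vertex 0.000 0.000 0.000
      vertex 16.728 0.000 20.278
      vertex 0.000 0.000 20.278
    endloop
  endfacet
  facet normal 0.0000 0.7343 0.6789
    outer loop
      vertex 0.000 0.000 20.278
      vertex 16.728 0.000 20.278
      vertex 16.728 18.748 0.000
    endloop
  endfacet
  facet normal 0.0000 0.7343 0.6789
    outer loop
      vertex 0.000 0.000 20.278
      vertex 16.728 18.748 0.000
      vertex 0.000 18.748 0.000
    endloop
  endfacet
  facet normal -1.0000 0.0000 0.0000
    outer loop
      vertex 0.000 0.000 20.278
      vertex 0.000 18.748 0.000
      vertex 0.000 0.000 0.000
    endloop
  endfacet
  facet normal 1.0000 0.0000 0.0000
    outer loop
      vertex 16.728 0.000 0.000
      vertex 16.728 18.748 0.000
      vertex 16.728 0.000 20.278
    endloop
  endfacet
endsolid part

The G0 Z moves step by Δz≈2.535 mm. The G1 loops shrink linearly with z, so the solid tapers from its base footprint up to z≈20.3. Closing with a flat bottom cap and the tapered top and triangulating gives 8 facets — a wedge (ramp): 16.7 × 18.7 mm base, rising to 20.3 mm along the y=0 edge and sloping linearly to z=0 at y=18.7.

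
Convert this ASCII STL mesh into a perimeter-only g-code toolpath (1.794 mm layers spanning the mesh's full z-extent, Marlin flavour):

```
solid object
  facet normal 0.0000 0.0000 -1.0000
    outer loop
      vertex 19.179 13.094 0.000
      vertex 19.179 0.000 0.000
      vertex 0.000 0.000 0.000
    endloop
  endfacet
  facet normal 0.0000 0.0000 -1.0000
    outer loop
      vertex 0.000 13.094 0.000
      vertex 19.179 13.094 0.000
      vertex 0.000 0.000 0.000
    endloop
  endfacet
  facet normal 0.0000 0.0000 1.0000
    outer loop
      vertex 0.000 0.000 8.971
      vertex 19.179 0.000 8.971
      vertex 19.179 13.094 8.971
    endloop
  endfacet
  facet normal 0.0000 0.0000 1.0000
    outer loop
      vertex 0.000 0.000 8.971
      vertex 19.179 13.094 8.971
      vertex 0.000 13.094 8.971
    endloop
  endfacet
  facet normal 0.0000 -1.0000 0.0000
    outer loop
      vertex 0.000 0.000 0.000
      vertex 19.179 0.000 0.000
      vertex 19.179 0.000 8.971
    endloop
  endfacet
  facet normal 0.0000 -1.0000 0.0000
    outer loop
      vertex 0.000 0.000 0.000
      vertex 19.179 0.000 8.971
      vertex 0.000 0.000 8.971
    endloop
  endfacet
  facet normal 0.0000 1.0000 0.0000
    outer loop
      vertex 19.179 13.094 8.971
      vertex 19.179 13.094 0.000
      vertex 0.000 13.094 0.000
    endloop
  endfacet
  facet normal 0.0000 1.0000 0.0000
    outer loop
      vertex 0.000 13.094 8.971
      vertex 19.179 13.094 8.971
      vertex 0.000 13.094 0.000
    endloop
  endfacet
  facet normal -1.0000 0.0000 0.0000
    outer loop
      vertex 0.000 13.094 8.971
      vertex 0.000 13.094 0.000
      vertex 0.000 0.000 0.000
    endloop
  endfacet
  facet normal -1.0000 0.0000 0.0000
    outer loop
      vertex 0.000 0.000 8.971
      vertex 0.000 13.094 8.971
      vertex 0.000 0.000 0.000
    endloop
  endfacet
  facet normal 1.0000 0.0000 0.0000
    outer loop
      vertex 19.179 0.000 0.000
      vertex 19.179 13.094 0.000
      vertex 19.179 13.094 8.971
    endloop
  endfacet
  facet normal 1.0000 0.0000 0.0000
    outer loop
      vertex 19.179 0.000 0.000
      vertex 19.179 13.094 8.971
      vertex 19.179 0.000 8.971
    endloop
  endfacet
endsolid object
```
; perimeter-only toolpath
G21 ; units = mm
G90 ; absolute positioning
G28 ; home
; layer 1
G0 Z1.794
G0 X0.000 Y0.000
G1 X19.179 Y0.000
G1 X19.179 Y13.094
G1 X0.000 Y13.094
G1 X0.000 Y0.000
; layer 2
G0 Z3.588
G0 X0.000 Y0.000
G1 X19.179 Y0.000
G1 X19.179 Y13.094
G1 X0.000 Y13.094
G1 X0.000 Y0.000
; layer 3
G0 Z5.383
G0 X0.000 Y0.000
G1 X19.179 Y0.000
G1 X19.179 Y13.094
G1 X0.000 Y13.094
G1 X0.000 Y0.000
; layer 4
G0 Z7.177
G0 X0.000 Y0.000
G1 X19.179 Y0.000
G1 X19.179 Y13.094
G1 X0.000 Y13.094
G1 X0.000 Y0.000
; layer 5
G0 Z8.971
G0 X0.000 Y0.000
G1 X19.179 Y0.000
G1 X19.179 Y13.094
G1 X0.000 Y13.094
G1 X0.000 Y0.000
M2 ; end

The solid is a rectangular box, roughly 19.2 × 13.1 mm footprint and 8.97 mm tall. Slicing at Δz = 1.794 mm — 5 equal slices spanning the solid's height, so layer i sits at z = i·h/5 — gives 5 non-empty perimeters. Each is a 4-segment closed polygon; G0 lifts to the layer z and rapids to the start vertex, then G1 traces the edges.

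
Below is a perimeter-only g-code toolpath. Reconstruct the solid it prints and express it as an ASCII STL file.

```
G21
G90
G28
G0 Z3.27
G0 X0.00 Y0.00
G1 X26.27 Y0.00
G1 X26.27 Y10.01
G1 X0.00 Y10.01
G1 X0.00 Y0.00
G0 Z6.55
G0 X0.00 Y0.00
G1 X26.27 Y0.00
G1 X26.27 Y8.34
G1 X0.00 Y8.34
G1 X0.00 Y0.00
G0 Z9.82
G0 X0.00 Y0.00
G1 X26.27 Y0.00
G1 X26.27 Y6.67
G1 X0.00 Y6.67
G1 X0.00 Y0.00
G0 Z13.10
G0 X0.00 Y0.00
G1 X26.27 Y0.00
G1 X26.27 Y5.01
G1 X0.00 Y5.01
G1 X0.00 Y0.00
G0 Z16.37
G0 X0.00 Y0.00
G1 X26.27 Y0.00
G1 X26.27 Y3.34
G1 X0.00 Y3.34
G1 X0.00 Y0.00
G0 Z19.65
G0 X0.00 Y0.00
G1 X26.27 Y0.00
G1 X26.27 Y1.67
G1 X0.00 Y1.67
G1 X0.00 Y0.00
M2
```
solid part
  facet normal 0.0000 0.0000 -1.0000
    outer loop
      vertex 26.27 11.68 0.00
      vertex 26.27 0.00 0.00
      vertex 0.00 0.00 0.00
    endloop
  endfacet
  facet normal 0.0000 0.0000 -1.0000
    outer loop
      vertex 0.00 11.68 0.00
      vertex 26.27 11.68 0.00
      vertex 0.00 0.00 0.00
    endloop
  endfacet
  facet normal 0.0000 -1.0000 0.0000
    outer loop
      vertex 0.00 0.00 0.00
      vertex 26.27 0.00 0.00
      vertex 26.27 0.00 22.92
    endloop
  endfacet
  facet normal 0.0000 -1.0000 0.0000
    outer loop
      vertex 0.00 0.00 0.00
      vertex 26.27 0.00 22.92
      vertex 0.00 0.00 22.92
    endloop
  endfacet
  facet normal 0.0000 0.8910 0.4540
    outer loop
      vertex 0.00 0.00 22.92
      vertex 26.27 0.00 22.92
      vertex 26.27 11.68 0.00
    endloop
  endfacet
  facet normal 0.0000 0.8910 0.4540
    outer loop
      vertex 0.00 0.00 22.92
      vertex 26.27 11.68 0.00
      vertex 0.00 11.68 0.00
    endloop
  endfacet
  facet normal -1.0000 0.0000 0.0000
    outer loop
      vertex 0.00 0.00 22.92
      vertex 0.00 11.68 0.00
      vertex 0.00 0.00 0.00
    endloop
  endfacet
  facet normal 1.0000 0.0000 0.0000
    outer loop
      vertex 26.27 0.00 0.00
      vertex 26.27 11.68 0.00
      vertex 26.27 0.00 22.92
    endloop
  endfacet
endsolid part

The G0 Z moves step by Δz≈3.27 mm. The G1 loops shrink linearly with z, so the solid tapers from its base footprint up to z≈22.9. Closing with a flat bottom cap and the tapered top and triangulating gives 8 facets — a wedge (ramp): 26.3 × 11.7 mm base, rising to 22.9 mm along the y=0 edge and sloping linearly to z=0 at y=11.7.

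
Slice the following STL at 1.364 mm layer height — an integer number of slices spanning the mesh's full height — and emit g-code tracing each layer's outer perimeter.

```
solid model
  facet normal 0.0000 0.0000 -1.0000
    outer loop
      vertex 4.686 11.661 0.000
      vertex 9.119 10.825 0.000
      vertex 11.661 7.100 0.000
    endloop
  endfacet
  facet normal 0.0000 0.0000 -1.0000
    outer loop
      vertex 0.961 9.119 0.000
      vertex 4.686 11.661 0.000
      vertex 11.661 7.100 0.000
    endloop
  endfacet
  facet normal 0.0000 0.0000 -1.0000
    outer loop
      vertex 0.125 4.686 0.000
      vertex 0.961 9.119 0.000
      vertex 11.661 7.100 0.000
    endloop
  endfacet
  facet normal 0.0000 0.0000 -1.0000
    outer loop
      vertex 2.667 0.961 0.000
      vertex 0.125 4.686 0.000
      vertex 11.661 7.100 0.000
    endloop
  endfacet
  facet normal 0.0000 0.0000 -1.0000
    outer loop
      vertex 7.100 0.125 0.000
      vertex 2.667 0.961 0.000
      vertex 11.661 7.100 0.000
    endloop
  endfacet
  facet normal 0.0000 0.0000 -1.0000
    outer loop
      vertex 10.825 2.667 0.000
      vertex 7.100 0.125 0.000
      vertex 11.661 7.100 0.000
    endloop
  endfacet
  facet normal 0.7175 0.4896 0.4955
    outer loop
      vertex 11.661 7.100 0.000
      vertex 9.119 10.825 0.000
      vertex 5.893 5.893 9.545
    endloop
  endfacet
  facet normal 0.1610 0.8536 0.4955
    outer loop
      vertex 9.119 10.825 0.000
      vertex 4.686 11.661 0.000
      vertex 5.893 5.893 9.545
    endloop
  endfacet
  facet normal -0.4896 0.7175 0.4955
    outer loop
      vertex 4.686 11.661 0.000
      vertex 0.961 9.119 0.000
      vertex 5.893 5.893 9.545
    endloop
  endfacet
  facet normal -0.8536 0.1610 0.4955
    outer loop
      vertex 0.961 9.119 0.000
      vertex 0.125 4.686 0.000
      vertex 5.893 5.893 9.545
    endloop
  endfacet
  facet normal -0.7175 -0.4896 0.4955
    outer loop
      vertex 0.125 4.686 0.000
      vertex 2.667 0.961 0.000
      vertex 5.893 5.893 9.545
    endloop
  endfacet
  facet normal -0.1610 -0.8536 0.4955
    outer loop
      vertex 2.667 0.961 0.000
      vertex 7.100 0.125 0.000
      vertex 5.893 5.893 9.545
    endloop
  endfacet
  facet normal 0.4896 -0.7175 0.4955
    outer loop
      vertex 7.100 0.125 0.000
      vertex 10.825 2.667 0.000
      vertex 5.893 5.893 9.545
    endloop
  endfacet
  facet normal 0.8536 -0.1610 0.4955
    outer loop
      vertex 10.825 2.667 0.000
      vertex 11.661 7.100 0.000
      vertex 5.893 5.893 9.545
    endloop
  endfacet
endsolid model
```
; perimeter-only toolpath
G21 ; units = mm
G90 ; absolute positioning
G28 ; home
; layer 1
G0 Z1.364
G0 X10.837 Y6.928
G1 X8.658 Y10.120
G1 X4.858 Y10.837
G1 X1.666 Y8.658
G1 X0.949 Y4.858
G1 X3.128 Y1.666
G1 X6.928 Y0.949
G1 X10.120 Y3.128
G1 X10.837 Y6.928
; layer 2
G0 Z2.727
G0 X10.013 Y6.755
G1 X8.197 Y9.416
G1 X5.031 Y10.013
G1 X2.370 Y8.197
G1 X1.773 Y5.031
G1 X3.589 Y2.370
G1 X6.755 Y1.773
G1 X9.416 Y3.589
G1 X10.013 Y6.755
; layer 3
G0 Z4.091
G0 X9.189 Y6.583
G1 X7.736 Y8.711
G1 X5.203 Y9.189
G1 X3.075 Y7.736
G1 X2.597 Y5.203
G1 X4.050 Y3.075
G1 X6.583 Y2.597
G1 X8.711 Y4.050
G1 X9.189 Y6.583
; layer 4
G0 Z5.454
G0 X8.365 Y6.410
G1 X7.276 Y8.007
G1 X5.376 Y8.365
G1 X3.779 Y7.276
G1 X3.421 Y5.376
G1 X4.510 Y3.779
G1 X6.410 Y3.421
G1 X8.007 Y4.510
G1 X8.365 Y6.410
; layer 5
G0 Z6.818
G0 X7.541 Y6.238
G1 X6.815 Y7.302
G1 X5.548 Y7.541
G1 X4.484 Y6.815
G1 X4.245 Y5.548
G1 X4.971 Y4.484
G1 X6.238 Y4.245
G1 X7.302 Y4.971
G1 X7.541 Y6.238
; layer 6
G0 Z8.181
G0 X6.717 Y6.065
G1 X6.354 Y6.598
G1 X5.721 Y6.717
G1 X5.188 Y6.354
G1 X5.069 Y5.721
G1 X5.432 Y5.188
G1 X6.065 Y5.069
G1 X6.598 Y5.432
G1 X6.717 Y6.065
M2 ; end

The solid is a regular 8-sided pyramid, base circumscribed radius ≈ 5.89 mm, apex at z ≈ 9.54 mm. Slicing at Δz = 1.364 mm — 7 equal slices spanning the solid's height, so layer i sits at z = i·h/7 — gives 6 non-empty perimeters. Each is a 8-segment closed polygon; G0 lifts to the layer z and rapids to the start vertex, then G1 traces the edges. The cross-section shrinks linearly with z (the slice at the apex is degenerate and omitted).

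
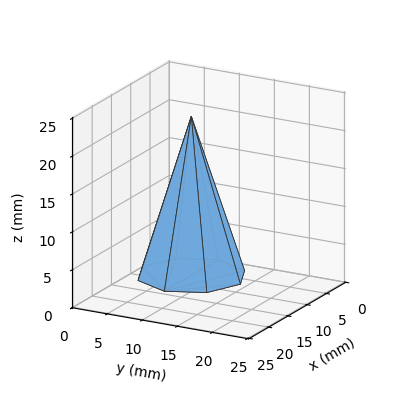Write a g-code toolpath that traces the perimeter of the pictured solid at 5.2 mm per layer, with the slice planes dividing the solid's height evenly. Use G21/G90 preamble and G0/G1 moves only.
Reading the render: the shape is a regular 8-sided pyramid, base circumscribed radius ≈ 7 mm, apex at z ≈ 21 mm (dimensions read to the nearest mm from the axis ticks). For the g-code, the solid's height is divided into equal slices at the stated Δz and each level perimeter traced with G1 moves after a G0 lift.

; perimeter-only toolpath
G21 ; units = mm
G90 ; absolute positioning
G28 ; home
; layer 1
G0 Z5.2
G0 X12.2 Y7.0
G1 X10.7 Y10.7
G1 X7.0 Y12.2
G1 X3.3 Y10.7
G1 X1.8 Y7.0
G1 X3.3 Y3.3
G1 X7.0 Y1.8
G1 X10.7 Y3.3
G1 X12.2 Y7.0
; layer 2
G0 Z10.5
G0 X10.5 Y7.0
G1 X9.4 Y9.4
G1 X7.0 Y10.5
G1 X4.5 Y9.4
G1 X3.5 Y7.0
G1 X4.5 Y4.5
G1 X7.0 Y3.5
G1 X9.4 Y4.5
G1 X10.5 Y7.0
; layer 3
G0 Z15.8
G0 X8.8 Y7.0
G1 X8.2 Y8.2
G1 X7.0 Y8.8
G1 X5.8 Y8.2
G1 X5.2 Y7.0
G1 X5.8 Y5.8
G1 X7.0 Y5.2
G1 X8.2 Y5.8
G1 X8.8 Y7.0
M2 ; end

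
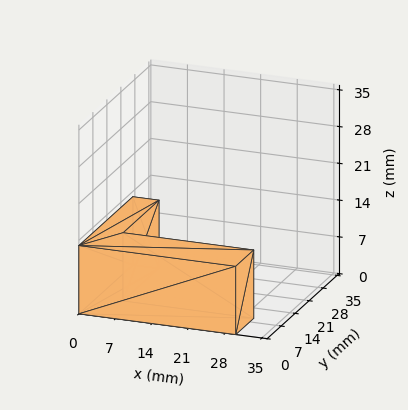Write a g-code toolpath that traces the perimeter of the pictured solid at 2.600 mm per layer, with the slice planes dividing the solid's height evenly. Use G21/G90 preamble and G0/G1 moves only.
Reading the render: the shape is an L-shaped prism: outer 30 × 27 mm, arm thicknesses ≈ 9 mm (horizontal) and 5 mm (vertical), extruded 13 mm in z (dimensions read to the nearest mm from the axis ticks). For the g-code, the solid's height is divided into equal slices at the stated Δz and each level perimeter traced with G1 moves after a G0 lift.

; perimeter-only toolpath
G21 ; units = mm
G90 ; absolute positioning
G28 ; home
; layer 1
G0 Z2.600
G0 X0.000 Y0.000
G1 X30.000 Y0.000
G1 X30.000 Y9.000
G1 X5.000 Y9.000
G1 X5.000 Y27.000
G1 X0.000 Y27.000
G1 X0.000 Y0.000
; layer 2
G0 Z5.200
G0 X0.000 Y0.000
G1 X30.000 Y0.000
G1 X30.000 Y9.000
G1 X5.000 Y9.000
G1 X5.000 Y27.000
G1 X0.000 Y27.000
G1 X0.000 Y0.000
; layer 3
G0 Z7.800
G0 X0.000 Y0.000
G1 X30.000 Y0.000
G1 X30.000 Y9.000
G1 X5.000 Y9.000
G1 X5.000 Y27.000
G1 X0.000 Y27.000
G1 X0.000 Y0.000
; layer 4
G0 Z10.400
G0 X0.000 Y0.000
G1 X30.000 Y0.000
G1 X30.000 Y9.000
G1 X5.000 Y9.000
G1 X5.000 Y27.000
G1 X0.000 Y27.000
G1 X0.000 Y0.000
; layer 5
G0 Z13.000
G0 X0.000 Y0.000
G1 X30.000 Y0.000
G1 X30.000 Y9.000
G1 X5.000 Y9.000
G1 X5.000 Y27.000
G1 X0.000 Y27.000
G1 X0.000 Y0.000
M2 ; end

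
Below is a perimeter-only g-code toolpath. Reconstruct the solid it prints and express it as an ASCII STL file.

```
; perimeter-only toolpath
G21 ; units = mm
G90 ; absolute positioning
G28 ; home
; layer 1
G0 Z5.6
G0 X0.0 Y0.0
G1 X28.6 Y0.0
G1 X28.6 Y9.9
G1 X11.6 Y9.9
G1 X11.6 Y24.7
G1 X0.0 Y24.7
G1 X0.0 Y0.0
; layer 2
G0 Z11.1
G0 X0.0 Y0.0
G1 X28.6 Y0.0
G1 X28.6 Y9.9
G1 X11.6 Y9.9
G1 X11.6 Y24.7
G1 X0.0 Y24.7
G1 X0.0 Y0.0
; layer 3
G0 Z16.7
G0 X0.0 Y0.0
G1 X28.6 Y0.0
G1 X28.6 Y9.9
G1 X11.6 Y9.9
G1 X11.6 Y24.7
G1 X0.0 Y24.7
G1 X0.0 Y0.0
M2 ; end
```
solid part
  facet normal 0.0000 0.0000 -1.0000
    outer loop
      vertex 28.6 9.9 0.0
      vertex 28.6 0.0 0.0
      vertex 0.0 0.0 0.0
    endloop
  endfacet
  facet normal 0.0000 0.0000 -1.0000
    outer loop
      vertex 11.6 9.9 0.0
      vertex 28.6 9.9 0.0
      vertex 0.0 0.0 0.0
    endloop
  endfacet
  facet normal 0.0000 0.0000 -1.0000
    outer loop
      vertex 11.6 24.7 0.0
      vertex 11.6 9.9 0.0
      vertex 0.0 0.0 0.0
    endloop
  endfacet
  facet normal 0.0000 0.0000 -1.0000
    outer loop
      vertex 0.0 24.7 0.0
      vertex 11.6 24.7 0.0
      vertex 0.0 0.0 0.0
    endloop
  endfacet
  facet normal 0.0000 0.0000 1.0000
    outer loop
      vertex 0.0 0.0 16.7
      vertex 28.6 0.0 16.7
      vertex 28.6 9.9 16.7
    endloop
  endfacet
  facet normal 0.0000 0.0000 1.0000
    outer loop
      vertex 0.0 0.0 16.7
      vertex 28.6 9.9 16.7
      vertex 11.6 9.9 16.7
    endloop
  endfacet
  facet normal 0.0000 0.0000 1.0000
    outer loop
      vertex 0.0 0.0 16.7
      vertex 11.6 9.9 16.7
      vertex 11.6 24.7 16.7
    endloop
  endfacet
  facet normal 0.0000 0.0000 1.0000
    outer loop
      vertex 0.0 0.0 16.7
      vertex 11.6 24.7 16.7
      vertex 0.0 24.7 16.7
    endloop
  endfacet
  facet normal 0.0000 -1.0000 0.0000
    outer loop
      vertex 0.0 0.0 0.0
      vertex 28.6 0.0 0.0
      vertex 28.6 0.0 16.7
    endloop
  endfacet
  facet normal 0.0000 -1.0000 0.0000
    outer loop
      vertex 0.0 0.0 0.0
      vertex 28.6 0.0 16.7
      vertex 0.0 0.0 16.7
    endloop
  endfacet
  facet normal 1.0000 0.0000 0.0000
    outer loop
      vertex 28.6 0.0 0.0
      vertex 28.6 9.9 0.0
      vertex 28.6 9.9 16.7
    endloop
  endfacet
  facet normal 1.0000 0.0000 0.0000
    outer loop
      vertex 28.6 0.0 0.0
      vertex 28.6 9.9 16.7
      vertex 28.6 0.0 16.7
    endloop
  endfacet
  facet normal 0.0000 1.0000 0.0000
    outer loop
      vertex 28.6 9.9 0.0
      vertex 11.6 9.9 0.0
      vertex 11.6 9.9 16.7
    endloop
  endfacet
  facet normal 0.0000 1.0000 0.0000
    outer loop
      vertex 28.6 9.9 0.0
      vertex 11.6 9.9 16.7
      vertex 28.6 9.9 16.7
    endloop
  endfacet
  facet normal 1.0000 0.0000 0.0000
    outer loop
      vertex 11.6 9.9 0.0
      vertex 11.6 24.7 0.0
      vertex 11.6 24.7 16.7
    endloop
  endfacet
  facet normal 1.0000 0.0000 0.0000
    outer loop
      vertex 11.6 9.9 0.0
      vertex 11.6 24.7 16.7
      vertex 11.6 9.9 16.7
    endloop
  endfacet
  facet normal 0.0000 1.0000 0.0000
    outer loop
      vertex 11.6 24.7 0.0
      vertex 0.0 24.7 0.0
      vertex 0.0 24.7 16.7
    endloop
  endfacet
  facet normal 0.0000 1.0000 0.0000
    outer loop
      vertex 11.6 24.7 0.0
      vertex 0.0 24.7 16.7
      vertex 11.6 24.7 16.7
    endloop
  endfacet
  facet normal -1.0000 0.0000 0.0000
    outer loop
      vertex 0.0 24.7 0.0
      vertex 0.0 0.0 0.0
      vertex 0.0 0.0 16.7
    endloop
  endfacet
  facet normal -1.0000 0.0000 0.0000
    outer loop
      vertex 0.0 24.7 0.0
      vertex 0.0 0.0 16.7
      vertex 0.0 24.7 16.7
    endloop
  endfacet
endsolid part

The G0 Z moves step by Δz≈5.6 mm. Every layer's G1 loop is the same polygon, so the solid is a straight extrusion of it from z=0 to z≈16.7. Closing with flat bottom and top caps and triangulating gives 20 facets — an L-shaped prism: outer 28.6 × 24.7 mm, arm thicknesses ≈ 9.9 mm (horizontal) and 11.6 mm (vertical), extruded 16.7 mm in z.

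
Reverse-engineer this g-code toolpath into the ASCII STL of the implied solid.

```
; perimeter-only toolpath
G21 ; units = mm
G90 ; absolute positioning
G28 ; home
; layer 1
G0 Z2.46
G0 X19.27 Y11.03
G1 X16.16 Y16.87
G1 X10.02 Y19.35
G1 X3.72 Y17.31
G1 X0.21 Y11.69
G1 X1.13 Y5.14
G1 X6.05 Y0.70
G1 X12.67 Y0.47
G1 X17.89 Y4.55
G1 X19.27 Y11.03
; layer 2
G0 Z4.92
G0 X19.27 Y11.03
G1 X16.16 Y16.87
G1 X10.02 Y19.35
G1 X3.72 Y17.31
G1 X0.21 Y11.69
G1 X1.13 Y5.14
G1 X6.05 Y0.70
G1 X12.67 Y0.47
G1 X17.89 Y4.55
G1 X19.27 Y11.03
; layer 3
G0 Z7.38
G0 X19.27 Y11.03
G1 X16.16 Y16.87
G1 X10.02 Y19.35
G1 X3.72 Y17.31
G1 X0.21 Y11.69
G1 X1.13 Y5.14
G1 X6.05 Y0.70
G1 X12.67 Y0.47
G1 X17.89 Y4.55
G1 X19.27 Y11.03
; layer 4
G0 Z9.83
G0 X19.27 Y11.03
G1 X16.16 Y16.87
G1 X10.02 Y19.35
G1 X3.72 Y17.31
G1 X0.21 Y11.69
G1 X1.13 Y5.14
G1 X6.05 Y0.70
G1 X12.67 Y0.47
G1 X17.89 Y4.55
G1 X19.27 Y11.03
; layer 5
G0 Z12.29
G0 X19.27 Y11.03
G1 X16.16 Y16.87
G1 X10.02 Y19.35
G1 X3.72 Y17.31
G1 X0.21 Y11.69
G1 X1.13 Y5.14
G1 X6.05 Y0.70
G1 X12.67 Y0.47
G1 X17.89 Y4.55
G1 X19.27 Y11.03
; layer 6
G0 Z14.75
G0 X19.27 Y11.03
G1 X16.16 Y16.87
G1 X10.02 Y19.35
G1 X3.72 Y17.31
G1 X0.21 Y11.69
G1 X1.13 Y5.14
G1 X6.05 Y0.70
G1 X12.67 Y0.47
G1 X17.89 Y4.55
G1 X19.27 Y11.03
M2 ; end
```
solid part
  facet normal 0.0000 0.0000 -1.0000
    outer loop
      vertex 10.02 19.35 0.00
      vertex 16.16 16.87 0.00
      vertex 19.27 11.03 0.00
    endloop
  endfacet
  facet normal 0.0000 0.0000 -1.0000
    outer loop
      vertex 3.72 17.31 0.00
      vertex 10.02 19.35 0.00
      vertex 19.27 11.03 0.00
    endloop
  endfacet
  facet normal 0.0000 0.0000 -1.0000
    outer loop
      vertex 0.21 11.69 0.00
      vertex 3.72 17.31 0.00
      vertex 19.27 11.03 0.00
    endloop
  endfacet
  facet normal 0.0000 0.0000 -1.0000
    outer loop
      vertex 1.13 5.14 0.00
      vertex 0.21 11.69 0.00
      vertex 19.27 11.03 0.00
    endloop
  endfacet
  facet normal 0.0000 0.0000 -1.0000
    outer loop
      vertex 6.05 0.70 0.00
      vertex 1.13 5.14 0.00
      vertex 19.27 11.03 0.00
    endloop
  endfacet
  facet normal 0.0000 0.0000 -1.0000
    outer loop
      vertex 12.67 0.47 0.00
      vertex 6.05 0.70 0.00
      vertex 19.27 11.03 0.00
    endloop
  endfacet
  facet normal 0.0000 0.0000 -1.0000
    outer loop
      vertex 17.89 4.55 0.00
      vertex 12.67 0.47 0.00
      vertex 19.27 11.03 0.00
    endloop
  endfacet
  facet normal 0.0000 0.0000 1.0000
    outer loop
      vertex 19.27 11.03 14.75
      vertex 16.16 16.87 14.75
      vertex 10.02 19.35 14.75
    endloop
  endfacet
  facet normal 0.0000 0.0000 1.0000
    outer loop
      vertex 19.27 11.03 14.75
      vertex 10.02 19.35 14.75
      vertex 3.72 17.31 14.75
    endloop
  endfacet
  facet normal 0.0000 0.0000 1.0000
    outer loop
      vertex 19.27 11.03 14.75
      vertex 3.72 17.31 14.75
      vertex 0.21 11.69 14.75
    endloop
  endfacet
  facet normal 0.0000 0.0000 1.0000
    outer loop
      vertex 19.27 11.03 14.75
      vertex 0.21 11.69 14.75
      vertex 1.13 5.14 14.75
    endloop
  endfacet
  facet normal 0.0000 0.0000 1.0000
    outer loop
      vertex 19.27 11.03 14.75
      vertex 1.13 5.14 14.75
      vertex 6.05 0.70 14.75
    endloop
  endfacet
  facet normal 0.0000 0.0000 1.0000
    outer loop
      vertex 19.27 11.03 14.75
      vertex 6.05 0.70 14.75
      vertex 12.67 0.47 14.75
    endloop
  endfacet
  facet normal 0.0000 0.0000 1.0000
    outer loop
      vertex 19.27 11.03 14.75
      vertex 12.67 0.47 14.75
      vertex 17.89 4.55 14.75
    endloop
  endfacet
  facet normal 0.8826 0.4700 0.0000
    outer loop
      vertex 19.27 11.03 0.00
      vertex 16.16 16.87 0.00
      vertex 16.16 16.87 14.75
    endloop
  endfacet
  facet normal 0.8826 0.4700 0.0000
    outer loop
      vertex 19.27 11.03 0.00
      vertex 16.16 16.87 14.75
      vertex 19.27 11.03 14.75
    endloop
  endfacet
  facet normal 0.3745 0.9272 0.0000
    outer loop
      vertex 16.16 16.87 0.00
      vertex 10.02 19.35 0.00
      vertex 10.02 19.35 14.75
    endloop
  endfacet
  facet normal 0.3745 0.9272 0.0000
    outer loop
      vertex 16.16 16.87 0.00
      vertex 10.02 19.35 14.75
      vertex 16.16 16.87 14.75
    endloop
  endfacet
  facet normal -0.3081 0.9514 0.0000
    outer loop
      vertex 10.02 19.35 0.00
      vertex 3.72 17.31 0.00
      vertex 3.72 17.31 14.75
    endloop
  endfacet
  facet normal -0.3081 0.9514 0.0000
    outer loop
      vertex 10.02 19.35 0.00
      vertex 3.72 17.31 14.75
      vertex 10.02 19.35 14.75
    endloop
  endfacet
  facet normal -0.8482 0.5297 0.0000
    outer loop
      vertex 3.72 17.31 0.00
      vertex 0.21 11.69 0.00
      vertex 0.21 11.69 14.75
    endloop
  endfacet
  facet normal -0.8482 0.5297 0.0000
    outer loop
      vertex 3.72 17.31 0.00
      vertex 0.21 11.69 14.75
      vertex 3.72 17.31 14.75
    endloop
  endfacet
  facet normal -0.9903 -0.1391 0.0000
    outer loop
      vertex 0.21 11.69 0.00
      vertex 1.13 5.14 0.00
      vertex 1.13 5.14 14.75
    endloop
  endfacet
  facet normal -0.9903 -0.1391 0.0000
    outer loop
      vertex 0.21 11.69 0.00
      vertex 1.13 5.14 14.75
      vertex 0.21 11.69 14.75
    endloop
  endfacet
  facet normal -0.6700 -0.7424 0.0000
    outer loop
      vertex 1.13 5.14 0.00
      vertex 6.05 0.70 0.00
      vertex 6.05 0.70 14.75
    endloop
  endfacet
  facet normal -0.6700 -0.7424 0.0000
    outer loop
      vertex 1.13 5.14 0.00
      vertex 6.05 0.70 14.75
      vertex 1.13 5.14 14.75
    endloop
  endfacet
  facet normal -0.0347 -0.9994 0.0000
    outer loop
      vertex 6.05 0.70 0.00
      vertex 12.67 0.47 0.00
      vertex 12.67 0.47 14.75
    endloop
  endfacet
  facet normal -0.0347 -0.9994 0.0000
    outer loop
      vertex 6.05 0.70 0.00
      vertex 12.67 0.47 14.75
      vertex 6.05 0.70 14.75
    endloop
  endfacet
  facet normal 0.6158 -0.7879 0.0000
    outer loop
      vertex 12.67 0.47 0.00
      vertex 17.89 4.55 0.00
      vertex 17.89 4.55 14.75
    endloop
  endfacet
  facet normal 0.6158 -0.7879 0.0000
    outer loop
      vertex 12.67 0.47 0.00
      vertex 17.89 4.55 14.75
      vertex 12.67 0.47 14.75
    endloop
  endfacet
  facet normal 0.9781 -0.2083 0.0000
    outer loop
      vertex 17.89 4.55 0.00
      vertex 19.27 11.03 0.00
      vertex 19.27 11.03 14.75
    endloop
  endfacet
  facet normal 0.9781 -0.2083 0.0000
    outer loop
      vertex 17.89 4.55 0.00
      vertex 19.27 11.03 14.75
      vertex 17.89 4.55 14.75
    endloop
  endfacet
endsolid part

The G0 Z moves step by Δz≈2.46 mm. Every layer's G1 loop is the same polygon, so the solid is a straight extrusion of it from z=0 to z≈14.8. Closing with flat bottom and top caps and triangulating gives 32 facets — a regular 9-sided prism (a cylinder approximated with 9 flat sides), circumscribed radius ≈ 9.68 mm, height ≈ 14.8 mm.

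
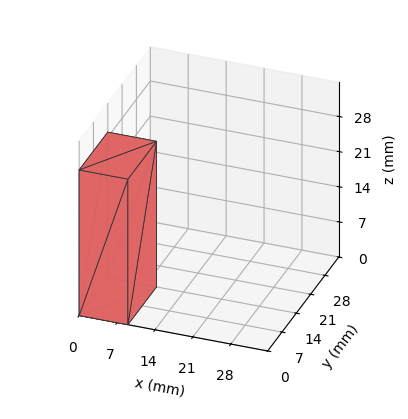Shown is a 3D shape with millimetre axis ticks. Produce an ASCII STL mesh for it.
Reading the render: the shape is a rectangular box, roughly 9 × 14 mm footprint and 29 mm tall (dimensions read to the nearest mm from the axis ticks). For the STL, each face is triangulated and given an outward normal.

solid part
  facet normal 0.0000 0.0000 -1.0000
    outer loop
      vertex 9.000 14.000 0.000
      vertex 9.000 0.000 0.000
      vertex 0.000 0.000 0.000
    endloop
  endfacet
  facet normal 0.0000 0.0000 -1.0000
    outer loop
      vertex 0.000 14.000 0.000
      vertex 9.000 14.000 0.000
      vertex 0.000 0.000 0.000
    endloop
  endfacet
  facet normal 0.0000 0.0000 1.0000
    outer loop
      vertex 0.000 0.000 29.000
      vertex 9.000 0.000 29.000
      vertex 9.000 14.000 29.000
    endloop
  endfacet
  facet normal 0.0000 0.0000 1.0000
    outer loop
      vertex 0.000 0.000 29.000
      vertex 9.000 14.000 29.000
      vertex 0.000 14.000 29.000
    endloop
  endfacet
  facet normal 0.0000 -1.0000 0.0000
    outer loop
      vertex 0.000 0.000 0.000
      vertex 9.000 0.000 0.000
      vertex 9.000 0.000 29.000
    endloop
  endfacet
  facet normal 0.0000 -1.0000 0.0000
    outer loop
      vertex 0.000 0.000 0.000
      vertex 9.000 0.000 29.000
      vertex 0.000 0.000 29.000
    endloop
  endfacet
  facet normal 0.0000 1.0000 0.0000
    outer loop
      vertex 9.000 14.000 29.000
      vertex 9.000 14.000 0.000
      vertex 0.000 14.000 0.000
    endloop
  endfacet
  facet normal 0.0000 1.0000 0.0000
    outer loop
      vertex 0.000 14.000 29.000
      vertex 9.000 14.000 29.000
      vertex 0.000 14.000 0.000
    endloop
  endfacet
  facet normal -1.0000 0.0000 0.0000
    outer loop
      vertex 0.000 14.000 29.000
      vertex 0.000 14.000 0.000
      vertex 0.000 0.000 0.000
    endloop
  endfacet
  facet normal -1.0000 0.0000 0.0000
    outer loop
      vertex 0.000 0.000 29.000
      vertex 0.000 14.000 29.000
      vertex 0.000 0.000 0.000
    endloop
  endfacet
  facet normal 1.0000 0.0000 0.0000
    outer loop
      vertex 9.000 0.000 0.000
      vertex 9.000 14.000 0.000
      vertex 9.000 14.000 29.000
    endloop
  endfacet
  facet normal 1.0000 0.0000 0.0000
    outer loop
      vertex 9.000 0.000 0.000
      vertex 9.000 14.000 29.000
      vertex 9.000 0.000 29.000
    endloop
  endfacet
endsolid part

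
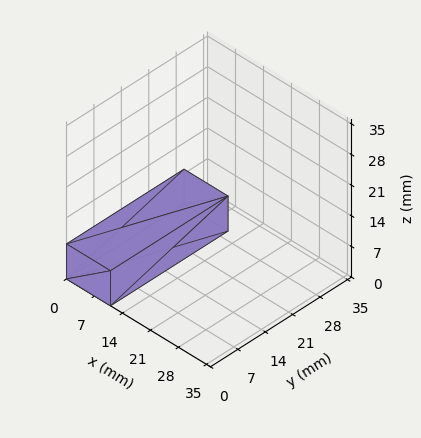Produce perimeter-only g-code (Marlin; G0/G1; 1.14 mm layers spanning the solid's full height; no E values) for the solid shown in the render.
Reading the render: the shape is a rectangular box, roughly 11 × 30 mm footprint and 8 mm tall (dimensions read to the nearest mm from the axis ticks). For the g-code, the solid's height is divided into equal slices at the stated Δz and each level perimeter traced with G1 moves after a G0 lift.

; perimeter-only toolpath
G21 ; units = mm
G90 ; absolute positioning
G28 ; home
; layer 1
G0 Z1.14
G0 X0.00 Y0.00
G1 X11.00 Y0.00
G1 X11.00 Y30.00
G1 X0.00 Y30.00
G1 X0.00 Y0.00
; layer 2
G0 Z2.29
G0 X0.00 Y0.00
G1 X11.00 Y0.00
G1 X11.00 Y30.00
G1 X0.00 Y30.00
G1 X0.00 Y0.00
; layer 3
G0 Z3.43
G0 X0.00 Y0.00
G1 X11.00 Y0.00
G1 X11.00 Y30.00
G1 X0.00 Y30.00
G1 X0.00 Y0.00
; layer 4
G0 Z4.57
G0 X0.00 Y0.00
G1 X11.00 Y0.00
G1 X11.00 Y30.00
G1 X0.00 Y30.00
G1 X0.00 Y0.00
; layer 5
G0 Z5.71
G0 X0.00 Y0.00
G1 X11.00 Y0.00
G1 X11.00 Y30.00
G1 X0.00 Y30.00
G1 X0.00 Y0.00
; layer 6
G0 Z6.86
G0 X0.00 Y0.00
G1 X11.00 Y0.00
G1 X11.00 Y30.00
G1 X0.00 Y30.00
G1 X0.00 Y0.00
; layer 7
G0 Z8.00
G0 X0.00 Y0.00
G1 X11.00 Y0.00
G1 X11.00 Y30.00
G1 X0.00 Y30.00
G1 X0.00 Y0.00
M2 ; end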